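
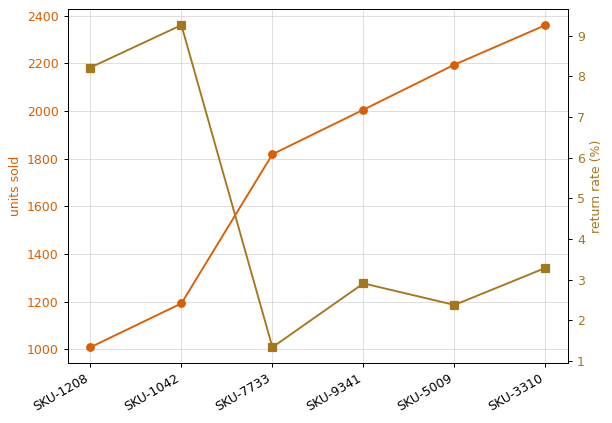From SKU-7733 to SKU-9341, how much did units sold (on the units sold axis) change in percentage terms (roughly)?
≈ +11.1%

SKU-7733 ≈ 1800, SKU-9341 ≈ 2000; (2000 − 1800) / 1800 ≈ +11.1%.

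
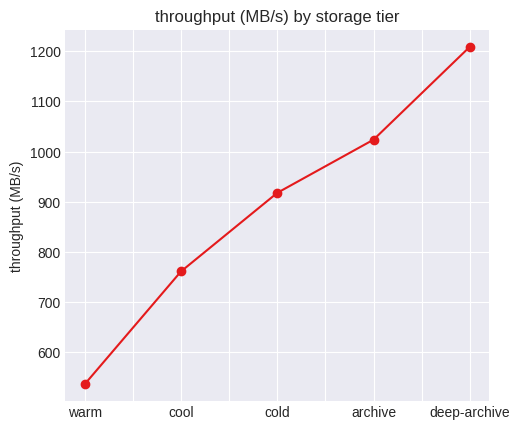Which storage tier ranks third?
Top 4: deep-archive ≈ 1200, archive ≈ 1000, cold ≈ 900, cool ≈ 800.

cold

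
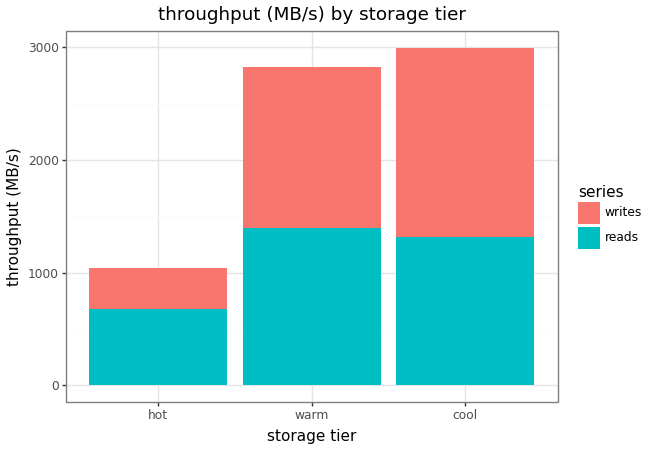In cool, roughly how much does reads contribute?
reads top ≈ 1500, bottom ≈ 0; segment ≈ 1500.

≈ 1500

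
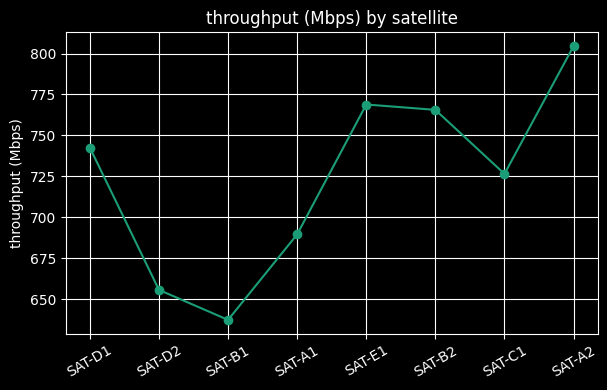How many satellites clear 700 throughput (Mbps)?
5

Above 700: SAT-D1, SAT-E1, SAT-B2, SAT-C1, SAT-A2.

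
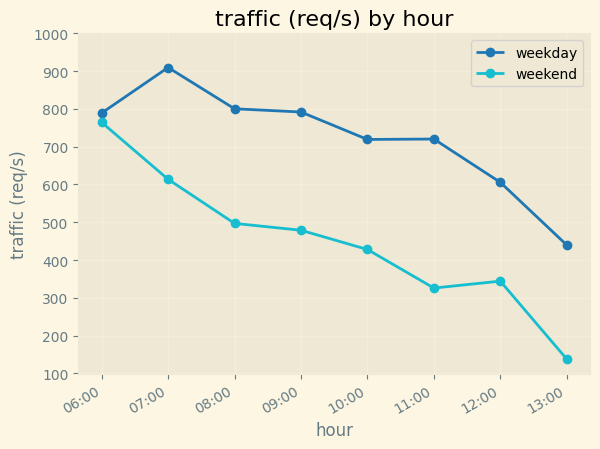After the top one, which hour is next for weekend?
Top 3 for weekend: 06:00 ≈ 800, 07:00 ≈ 600, 08:00 ≈ 500.

07:00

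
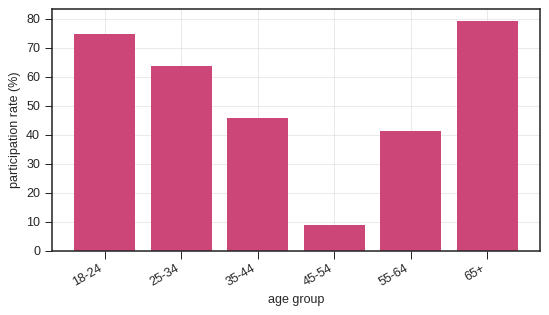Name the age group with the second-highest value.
Top 3: 65+ ≈ 80, 18-24 ≈ 70, 25-34 ≈ 60.

18-24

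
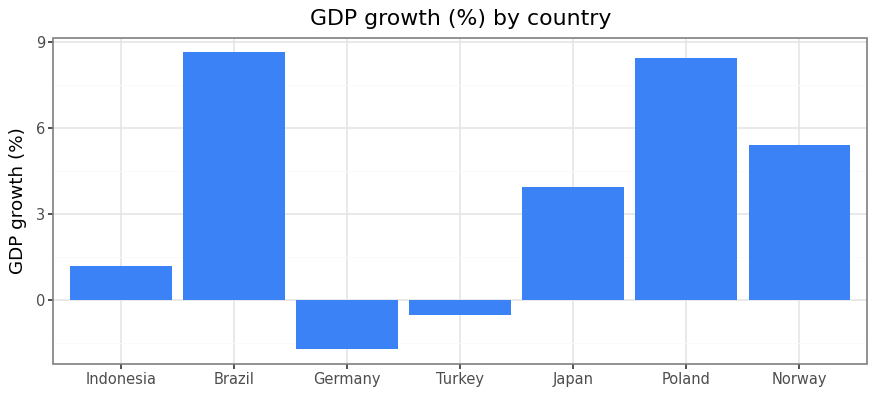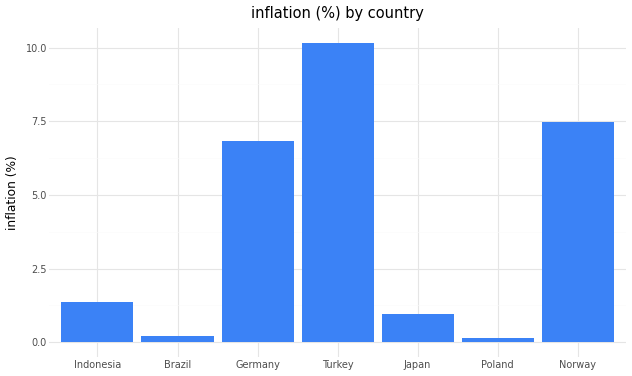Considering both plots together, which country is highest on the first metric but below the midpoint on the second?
Chart 2 median inflation (%) ≈ 1; below-median countries: Brazil, Japan, Poland. Among those, Brazil has the highest GDP growth (%) (≈ 9).

Brazil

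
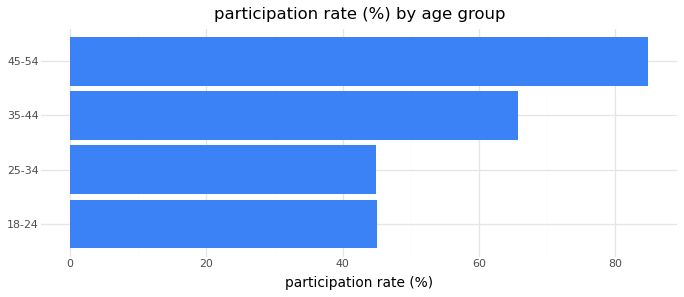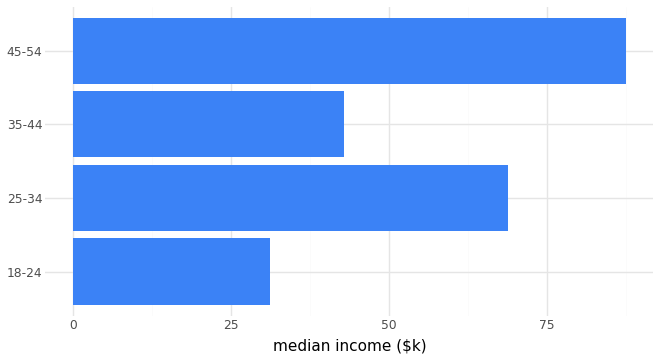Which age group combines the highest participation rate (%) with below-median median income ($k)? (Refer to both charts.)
Chart 2 median median income ($k) ≈ 60; below-median age groups: 18-24, 35-44. Among those, 35-44 has the highest participation rate (%) (≈ 70).

35-44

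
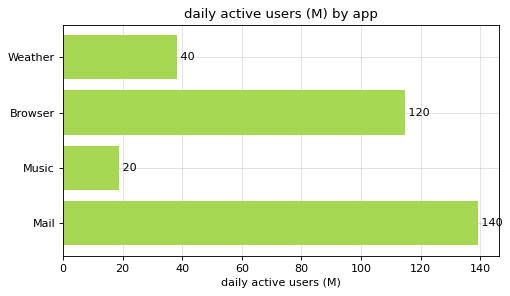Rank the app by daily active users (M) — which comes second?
Browser

Top 3: Mail ≈ 140, Browser ≈ 120, Weather ≈ 40.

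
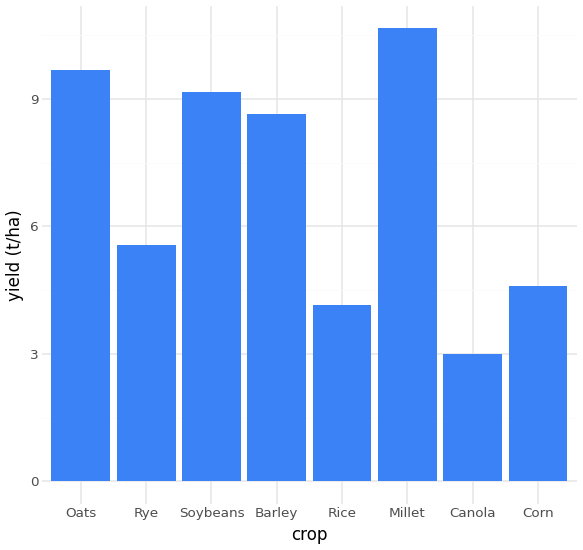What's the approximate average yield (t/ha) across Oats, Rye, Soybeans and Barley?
(10 + 6 + 9 + 9) / 4 ≈ 8.

≈ 8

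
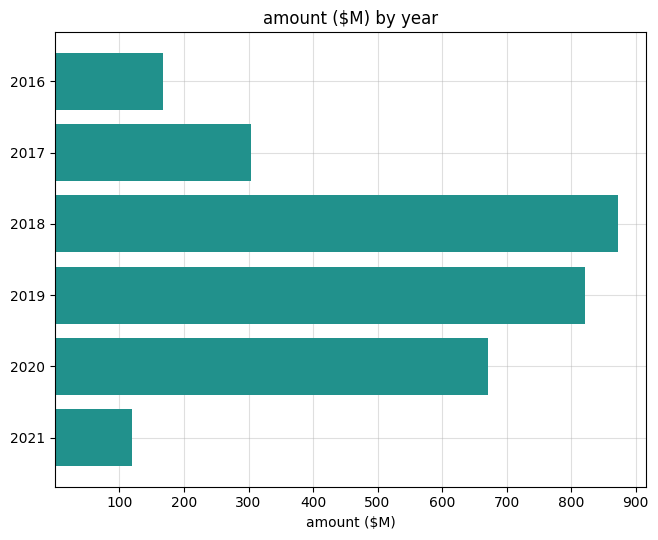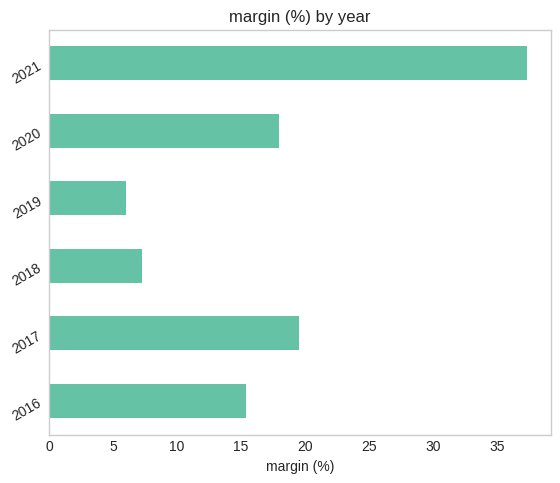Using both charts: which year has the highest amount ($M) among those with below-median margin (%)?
Chart 2 median margin (%) ≈ 15; below-median years: 2016, 2018, 2019. Among those, 2018 has the highest amount ($M) (≈ 900).

2018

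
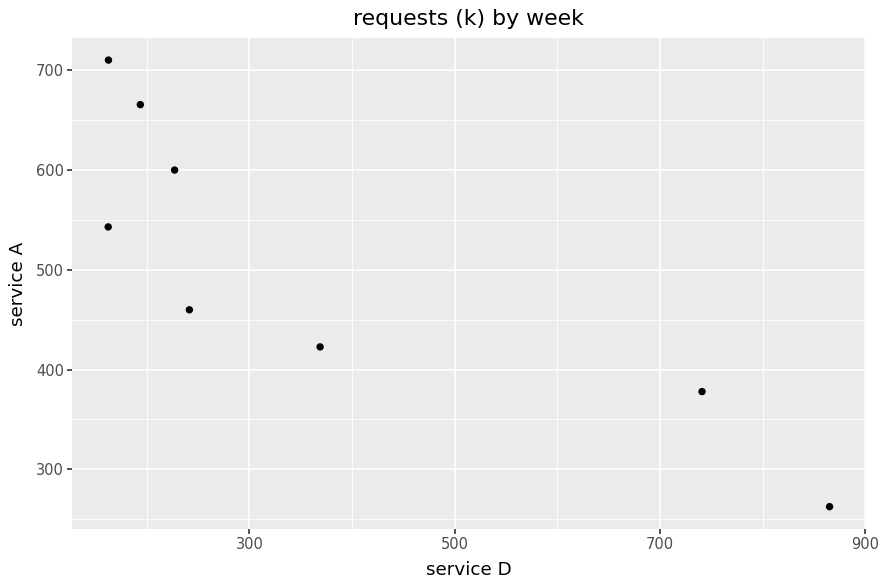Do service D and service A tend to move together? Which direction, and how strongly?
negative, strong

Points are negatively correlated; strong (|r| ≈ 0.9).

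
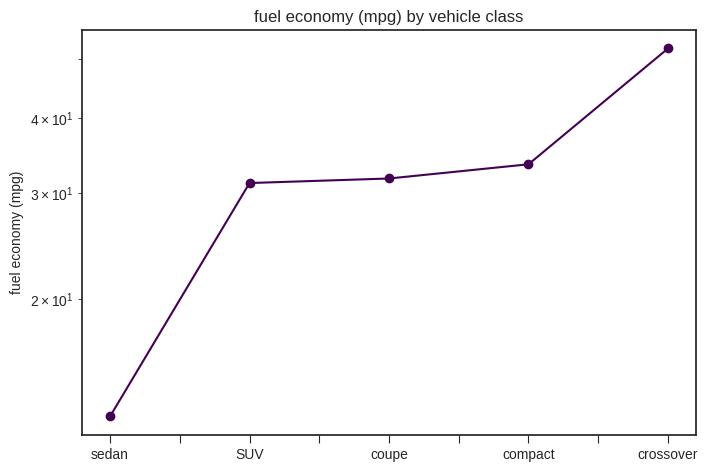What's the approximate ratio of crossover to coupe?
crossover ≈ 50, coupe ≈ 30; 50/30 ≈ 1.67.

≈ 1.67×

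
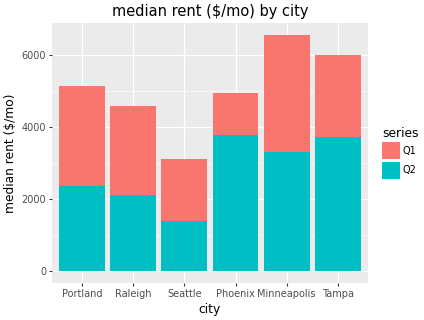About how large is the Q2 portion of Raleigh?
≈ 2000

Q2 top ≈ 2000, bottom ≈ 0; segment ≈ 2000.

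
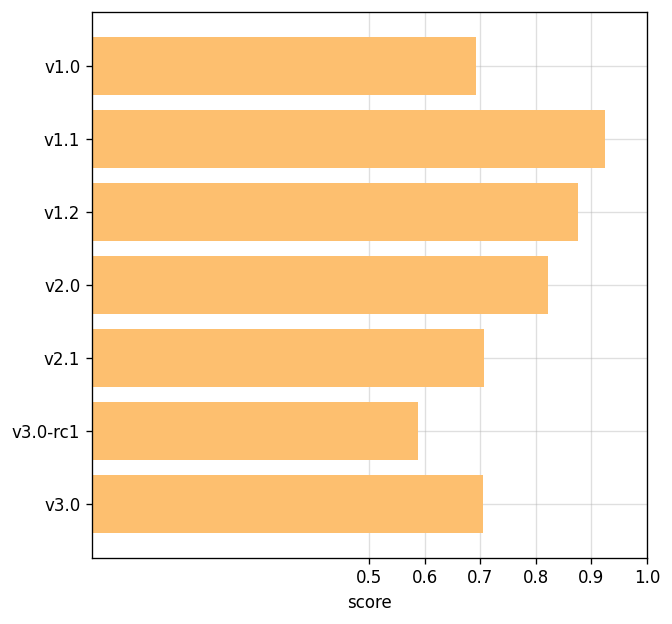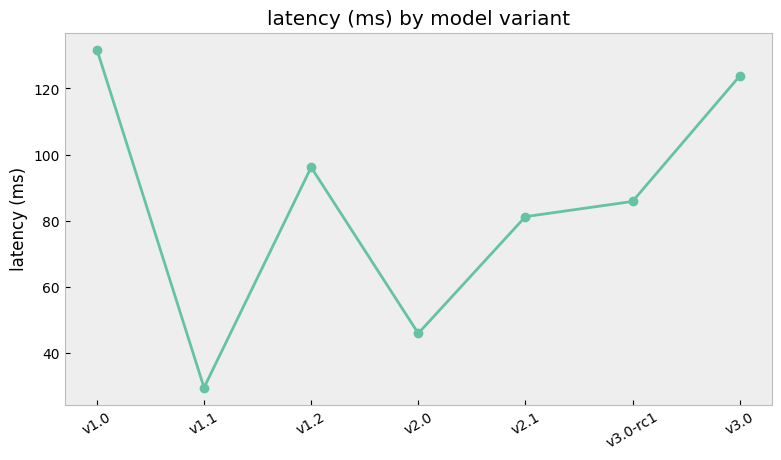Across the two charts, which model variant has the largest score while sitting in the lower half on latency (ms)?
v1.1

Chart 2 median latency (ms) ≈ 80; below-median model variants: v1.1, v2.0, v2.1. Among those, v1.1 has the highest score (≈ 0.9).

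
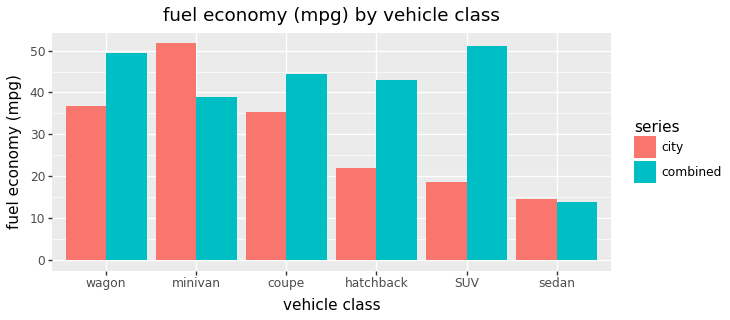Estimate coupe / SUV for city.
coupe ≈ 35, SUV ≈ 20; 35/20 ≈ 1.75.

≈ 1.75×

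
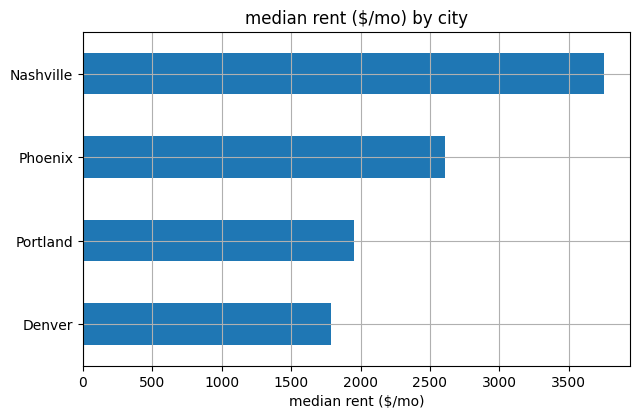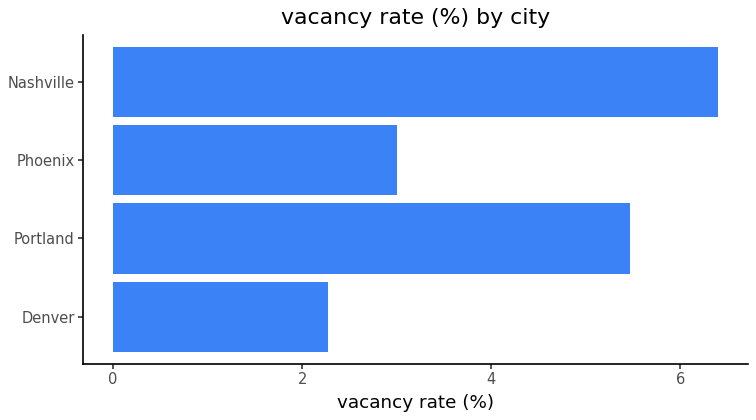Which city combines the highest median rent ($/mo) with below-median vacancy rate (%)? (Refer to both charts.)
Phoenix

Chart 2 median vacancy rate (%) ≈ 4; below-median cities: Denver, Phoenix. Among those, Phoenix has the highest median rent ($/mo) (≈ 2500).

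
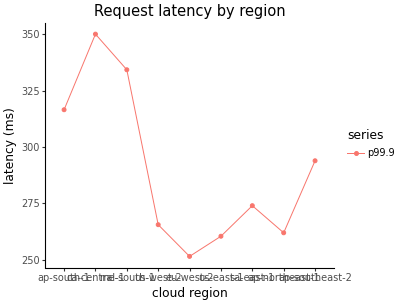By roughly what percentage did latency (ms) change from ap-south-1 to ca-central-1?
≈ +9.4%

ap-south-1 ≈ 320, ca-central-1 ≈ 350; (350 − 320) / 320 ≈ +9.4%.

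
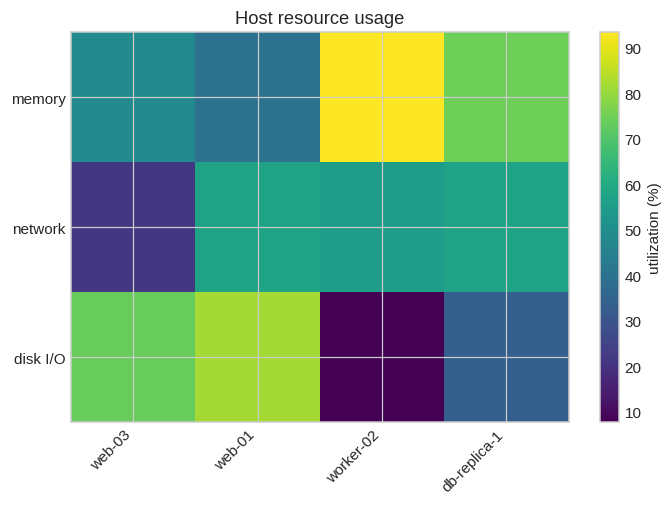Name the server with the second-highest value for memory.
db-replica-1

Top 3 for memory: worker-02 ≈ 90, db-replica-1 ≈ 70, web-03 ≈ 50.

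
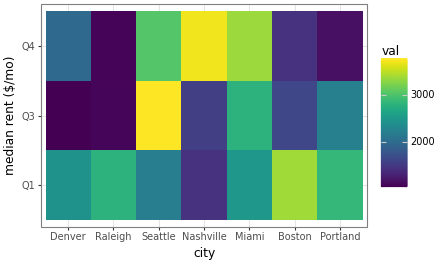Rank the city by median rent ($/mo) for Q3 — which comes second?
Top 3 for Q3: Seattle ≈ 4000, Miami ≈ 3000, Portland ≈ 2000.

Miami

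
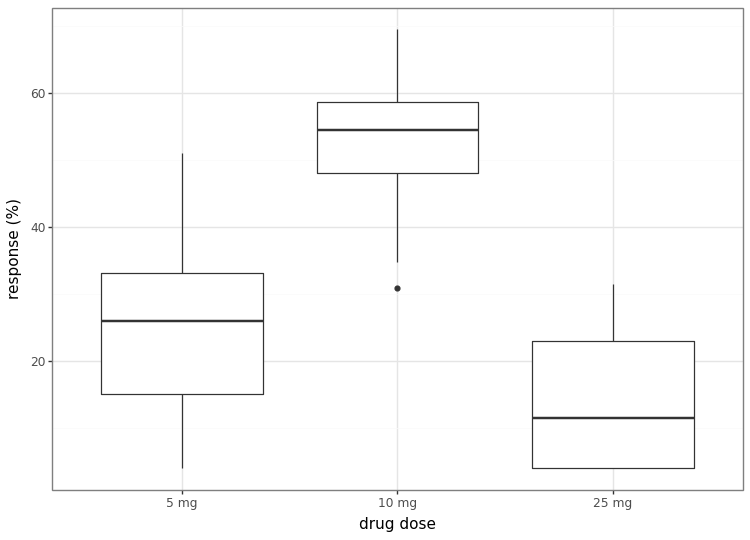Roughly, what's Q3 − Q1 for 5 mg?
≈ 20

Q3 ≈ 35, Q1 ≈ 15; IQR ≈ 20.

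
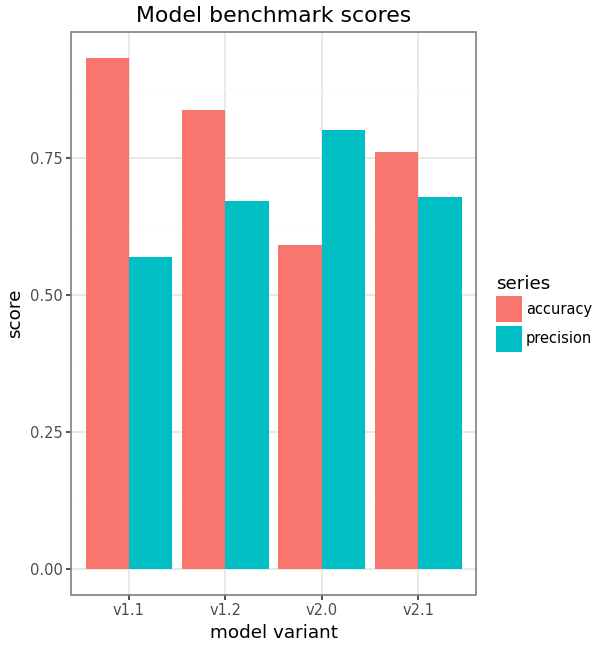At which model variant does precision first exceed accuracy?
v2.0

v1.2: precision ≈ 0.7 vs accuracy ≈ 0.8 (not yet); v2.0: precision ≈ 0.8 vs accuracy ≈ 0.6 (first crossover).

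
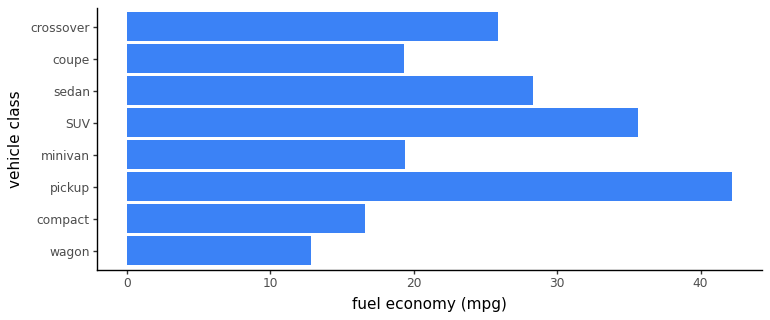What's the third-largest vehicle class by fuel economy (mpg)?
sedan

Top 4: pickup ≈ 40, SUV ≈ 35, sedan ≈ 30, crossover ≈ 25.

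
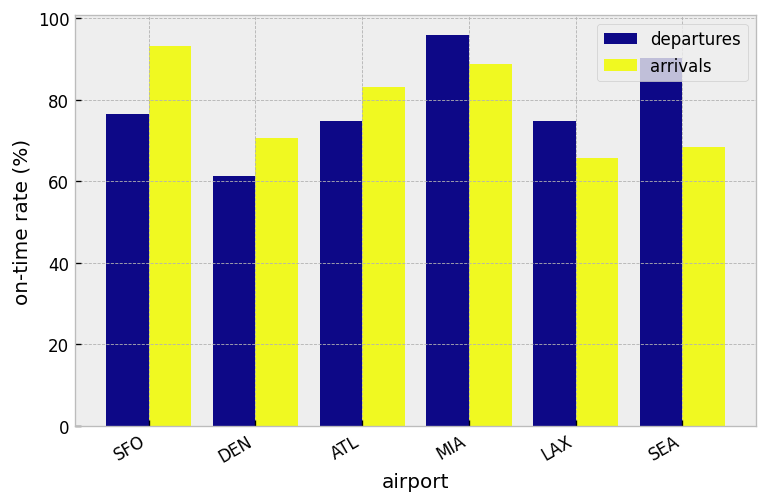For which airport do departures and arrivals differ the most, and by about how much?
SEA: departures ≈ 90, arrivals ≈ 70 → gap ≈ 20. Next-largest (SFO) is only ≈ 10.

SEA, ≈ 20 %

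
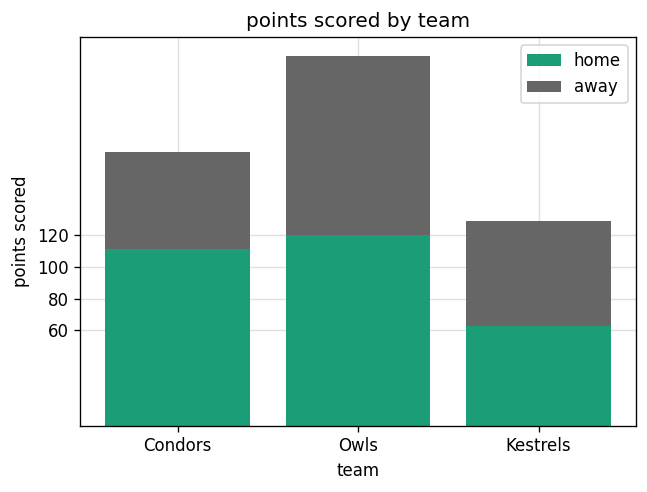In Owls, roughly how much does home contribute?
home top ≈ 120, bottom ≈ 0; segment ≈ 120.

≈ 120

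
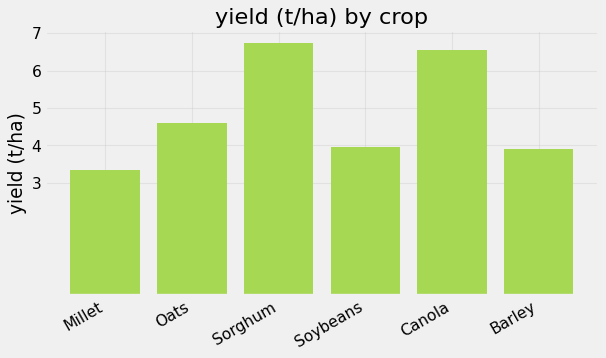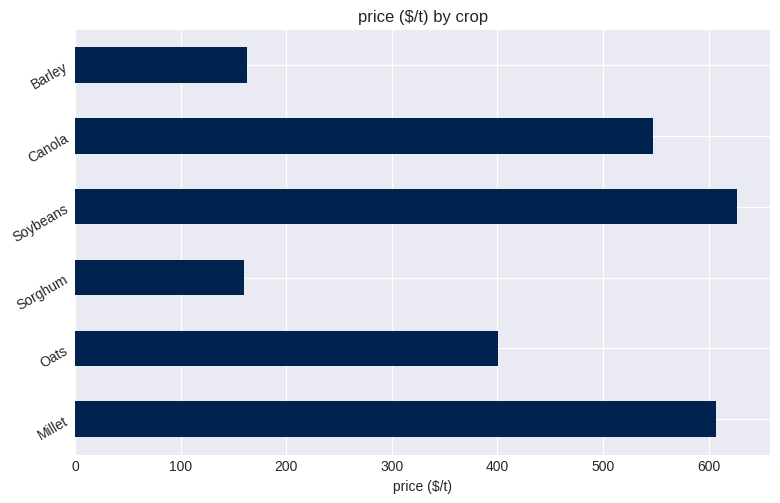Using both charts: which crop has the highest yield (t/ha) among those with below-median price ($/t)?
Chart 2 median price ($/t) ≈ 500; below-median crops: Oats, Sorghum, Barley. Among those, Sorghum has the highest yield (t/ha) (≈ 7).

Sorghum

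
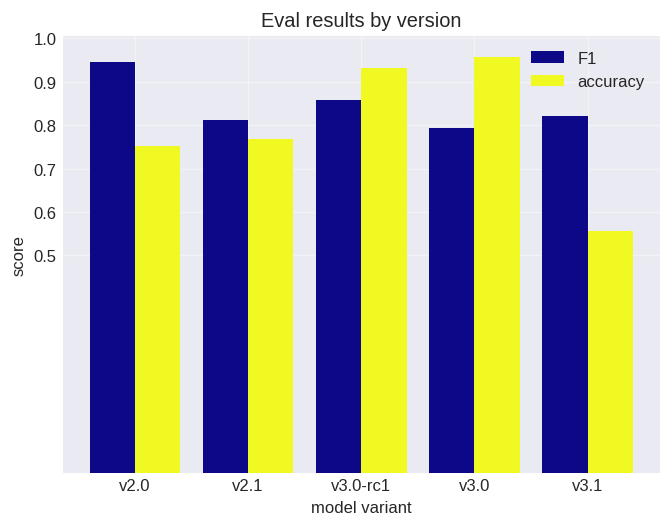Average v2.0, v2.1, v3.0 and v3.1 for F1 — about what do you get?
≈ 0.83

(0.9 + 0.8 + 0.8 + 0.8) / 4 ≈ 0.83.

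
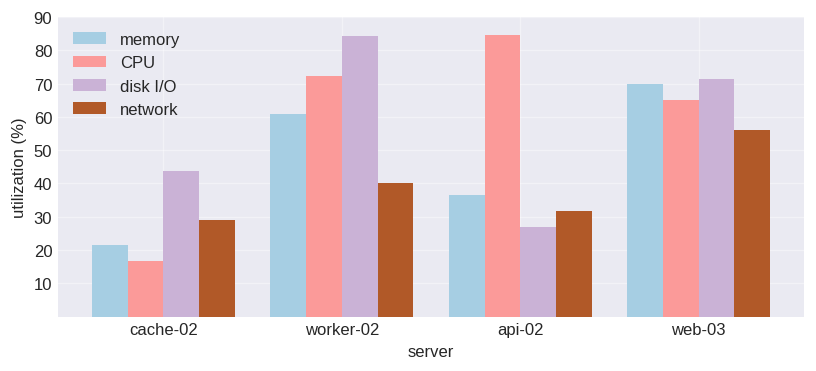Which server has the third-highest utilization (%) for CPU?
web-03

Top 4 for CPU: api-02 ≈ 80, worker-02 ≈ 70, web-03 ≈ 60, cache-02 ≈ 20.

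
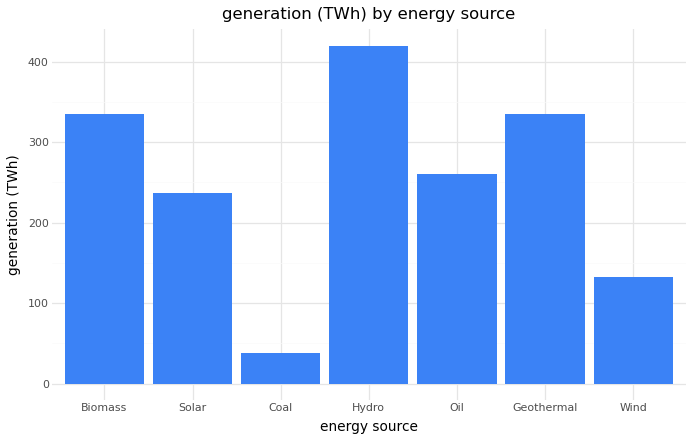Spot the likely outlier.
Coal

Coal ≈ 50; the rest sit between ≈ 150 and ≈ 400.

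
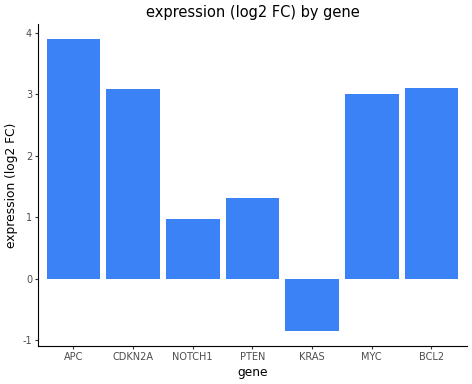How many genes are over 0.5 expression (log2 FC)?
6

Above 0.5: APC, CDKN2A, NOTCH1, PTEN, MYC, BCL2.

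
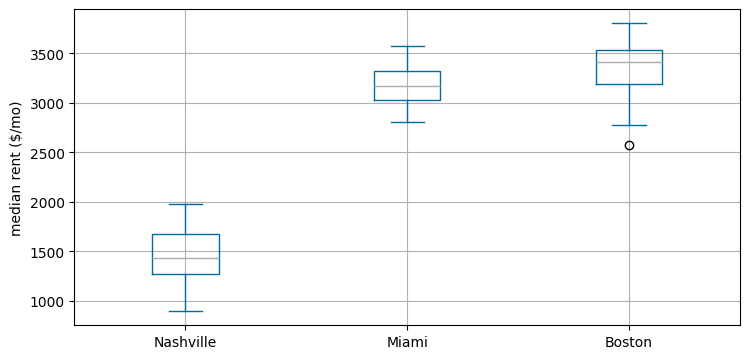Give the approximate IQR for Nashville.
Q3 ≈ 1600, Q1 ≈ 1200; IQR ≈ 400.

≈ 400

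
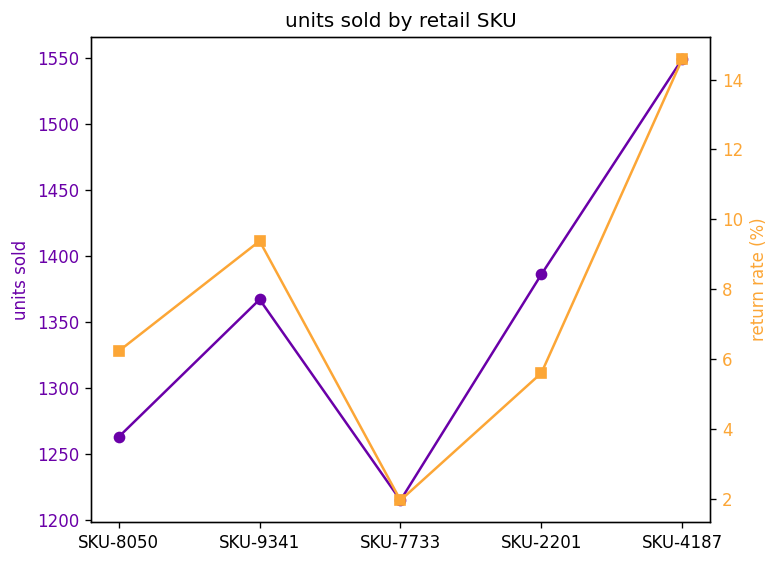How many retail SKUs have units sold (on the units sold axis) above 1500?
Above 1500: SKU-4187.

1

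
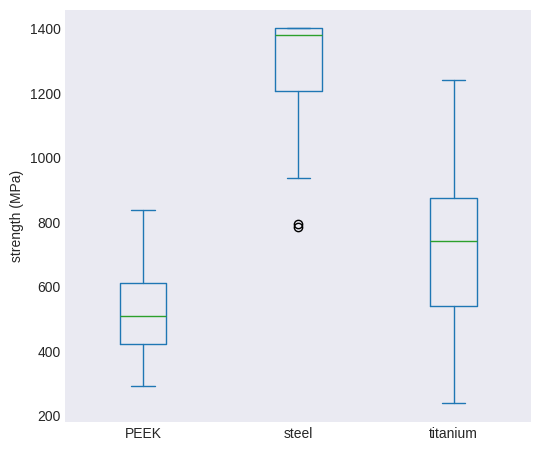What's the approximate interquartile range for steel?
≈ 200

Q3 ≈ 1400, Q1 ≈ 1200; IQR ≈ 200.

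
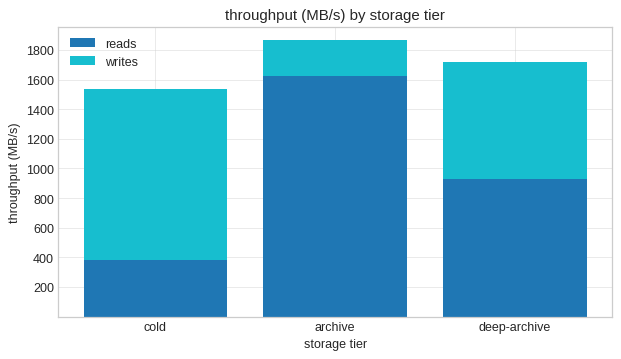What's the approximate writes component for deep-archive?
≈ 800

writes top ≈ 1800, bottom ≈ 1000; segment ≈ 800.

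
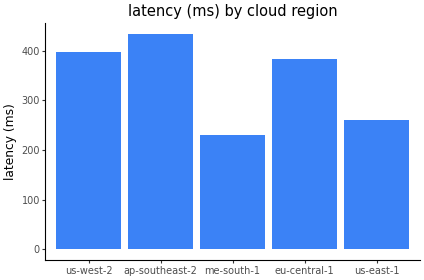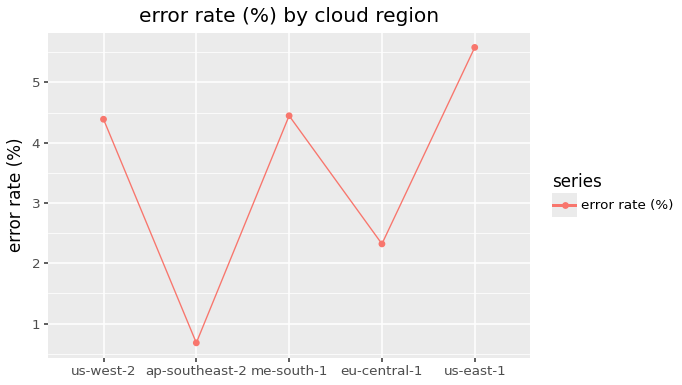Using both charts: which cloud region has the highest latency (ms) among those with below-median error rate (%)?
Chart 2 median error rate (%) ≈ 4; below-median cloud regions: ap-southeast-2, eu-central-1. Among those, ap-southeast-2 has the highest latency (ms) (≈ 450).

ap-southeast-2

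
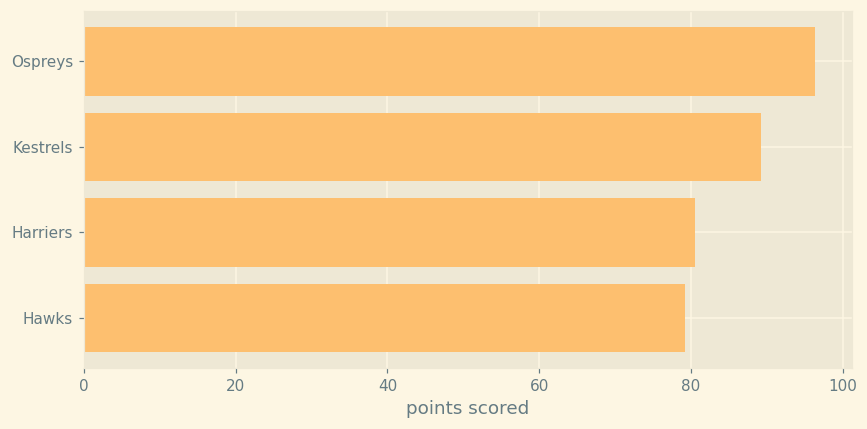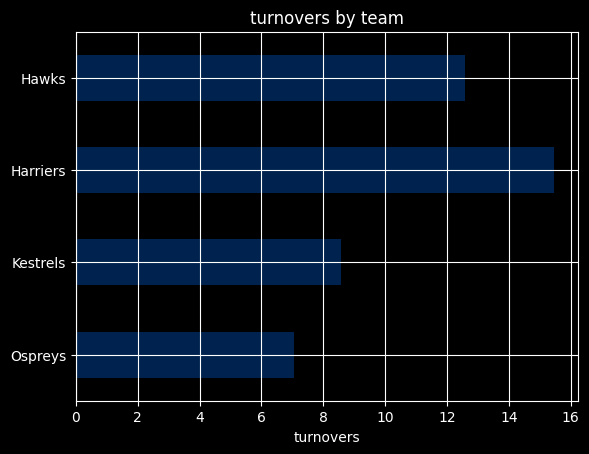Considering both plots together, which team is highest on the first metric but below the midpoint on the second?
Chart 2 median turnovers ≈ 10; below-median teams: Ospreys, Kestrels. Among those, Ospreys has the highest points scored (≈ 100).

Ospreys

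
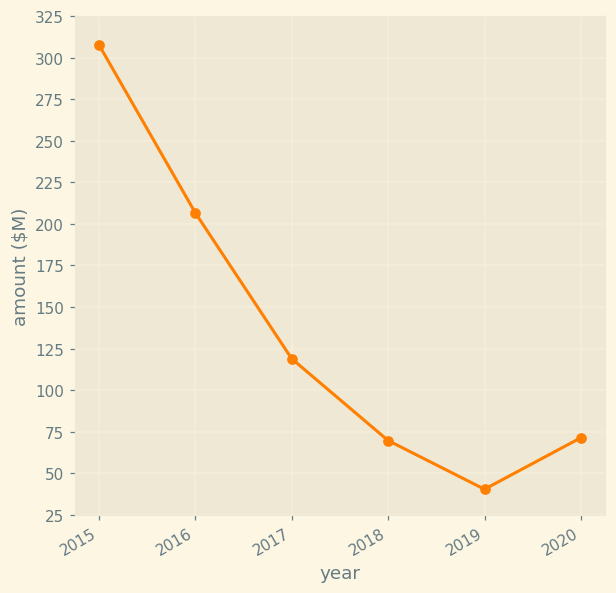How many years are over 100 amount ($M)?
Above 100: 2015, 2016, 2017.

3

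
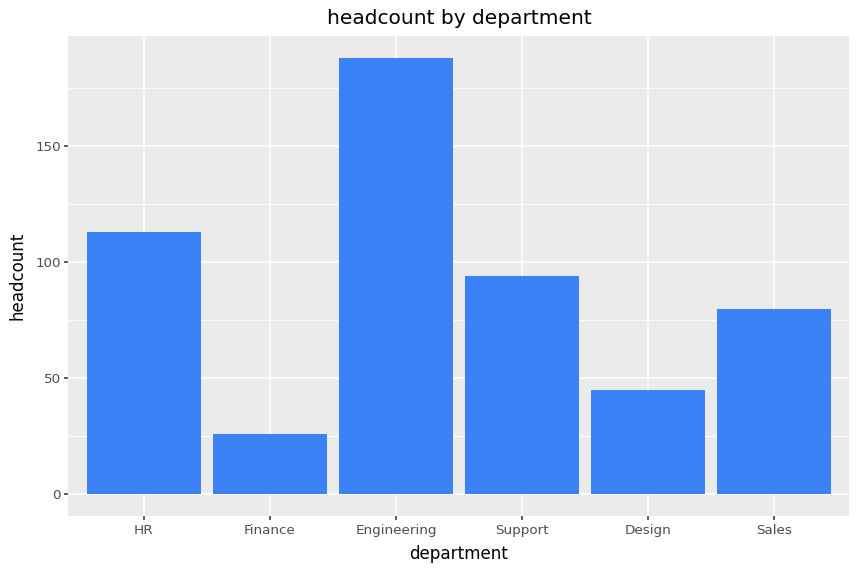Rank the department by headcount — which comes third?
Support

Top 4: Engineering ≈ 180, HR ≈ 120, Support ≈ 100, Sales ≈ 80.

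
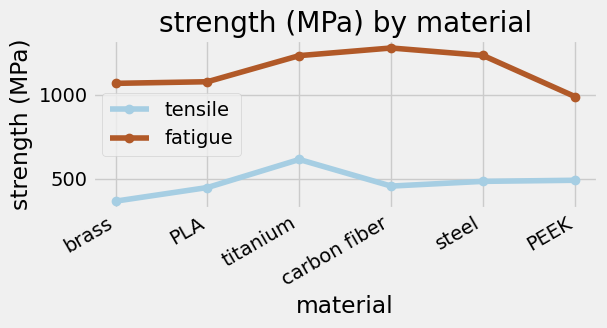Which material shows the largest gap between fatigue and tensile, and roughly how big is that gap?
carbon fiber: fatigue ≈ 1300, tensile ≈ 500 → gap ≈ 800. Next-largest (steel) is only ≈ 700.

carbon fiber, ≈ 800 MPa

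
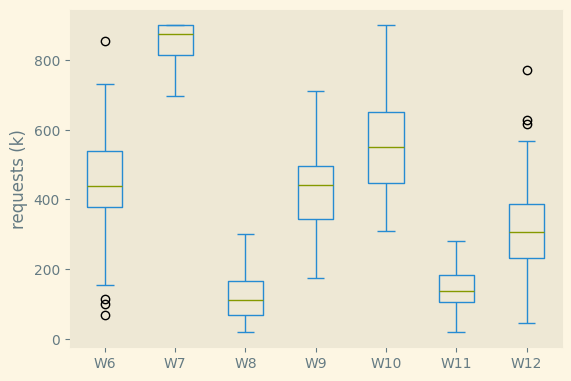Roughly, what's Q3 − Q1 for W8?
Q3 ≈ 200, Q1 ≈ 100; IQR ≈ 100.

≈ 100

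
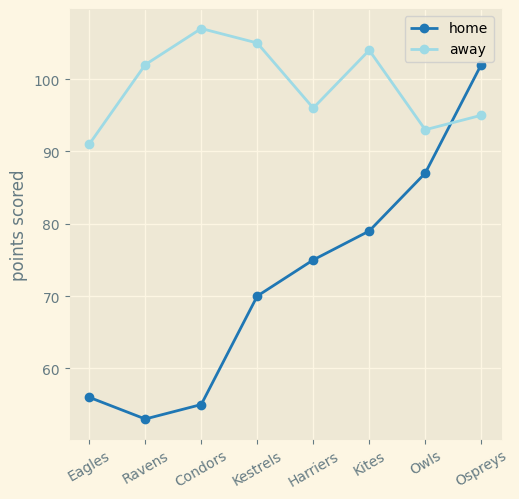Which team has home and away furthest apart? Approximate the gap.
Condors: home ≈ 55, away ≈ 105 → gap ≈ 50. Next-largest (Ravens) is only ≈ 45.

Condors, ≈ 50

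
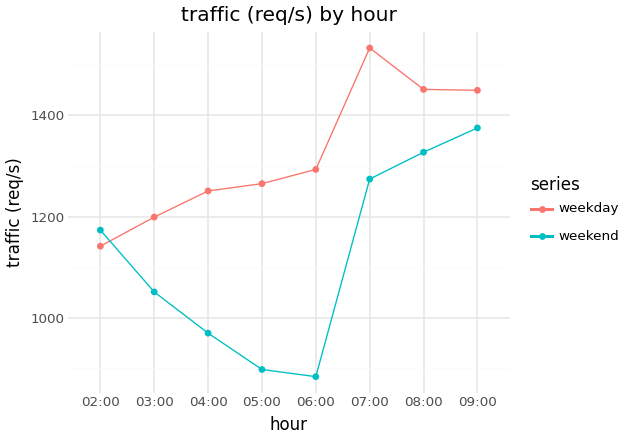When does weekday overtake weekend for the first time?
03:00

02:00: weekday ≈ 1100 vs weekend ≈ 1200 (not yet); 03:00: weekday ≈ 1200 vs weekend ≈ 1100 (first crossover).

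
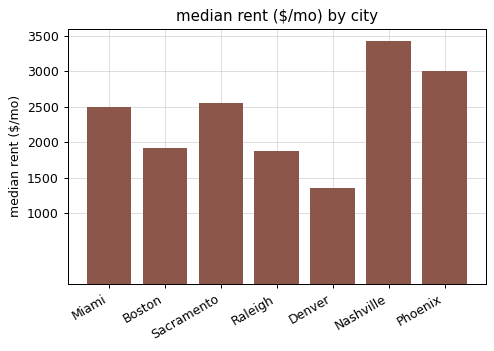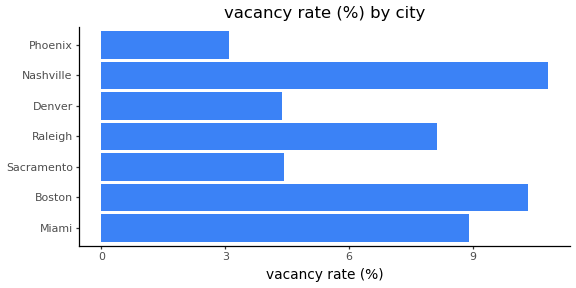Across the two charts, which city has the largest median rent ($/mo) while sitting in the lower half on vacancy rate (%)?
Chart 2 median vacancy rate (%) ≈ 8; below-median cities: Sacramento, Denver, Phoenix. Among those, Phoenix has the highest median rent ($/mo) (≈ 3000).

Phoenix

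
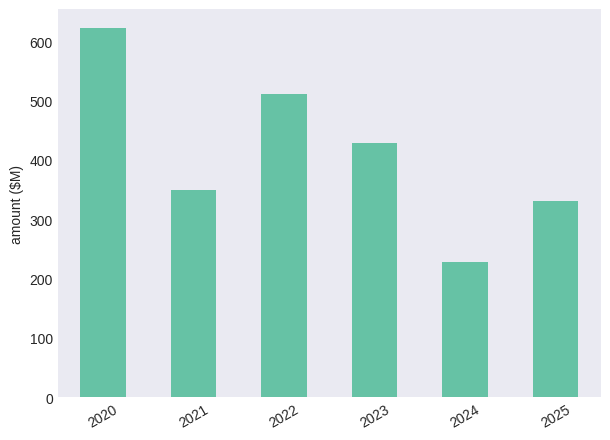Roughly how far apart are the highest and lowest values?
≈ 400

Max 2020 ≈ 600, min 2024 ≈ 200; range ≈ 400.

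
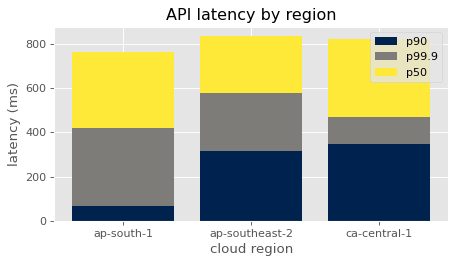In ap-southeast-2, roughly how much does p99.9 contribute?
p99.9 top ≈ 600, bottom ≈ 300; segment ≈ 300.

≈ 300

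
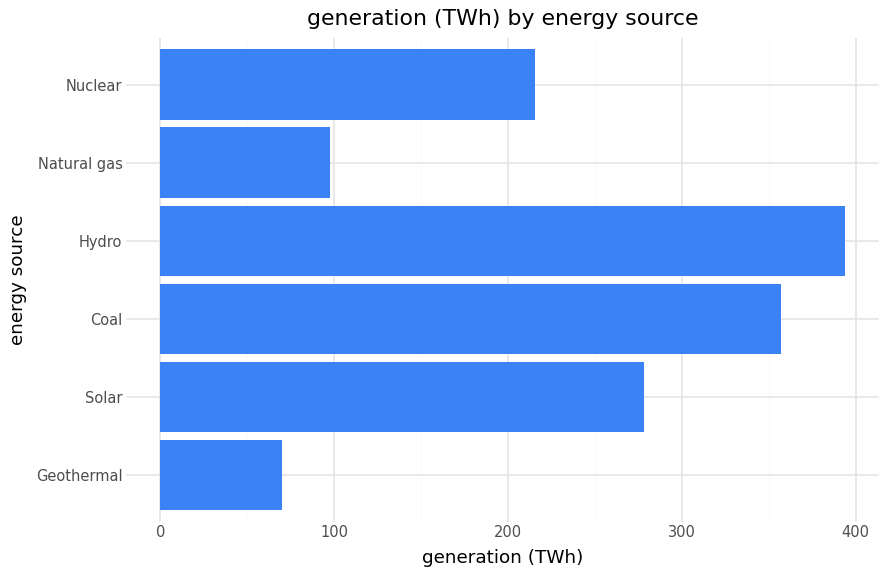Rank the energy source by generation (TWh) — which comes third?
Top 4: Hydro ≈ 400, Coal ≈ 350, Solar ≈ 300, Nuclear ≈ 200.

Solar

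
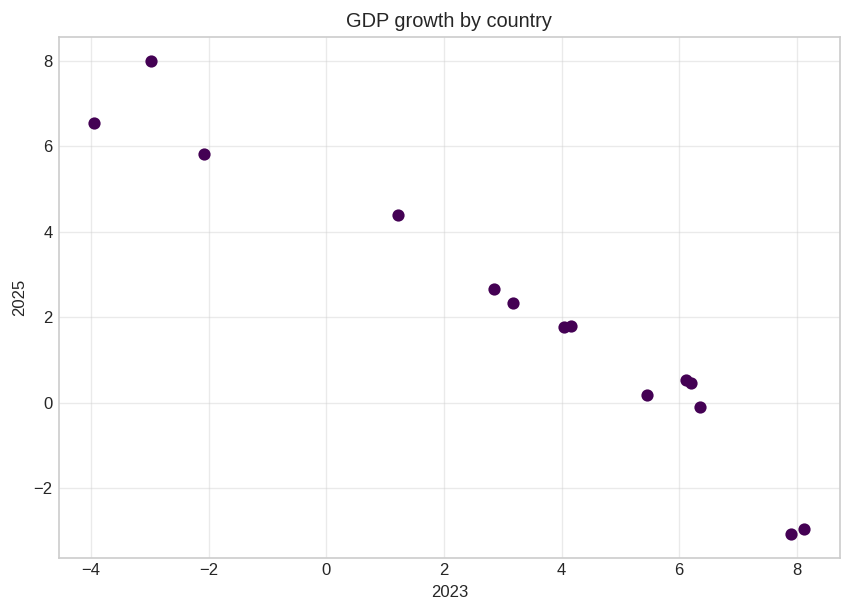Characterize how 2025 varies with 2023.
negative, strong

Points are negatively correlated; strong (|r| ≈ 1.0).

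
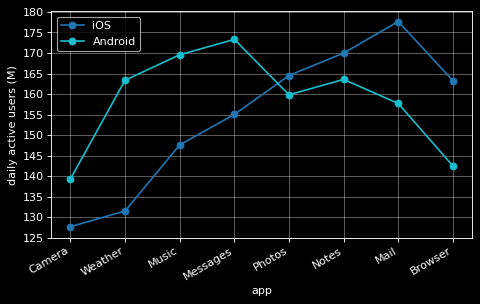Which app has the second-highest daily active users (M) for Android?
Top 3 for Android: Messages ≈ 175, Music ≈ 170, Notes ≈ 165.

Music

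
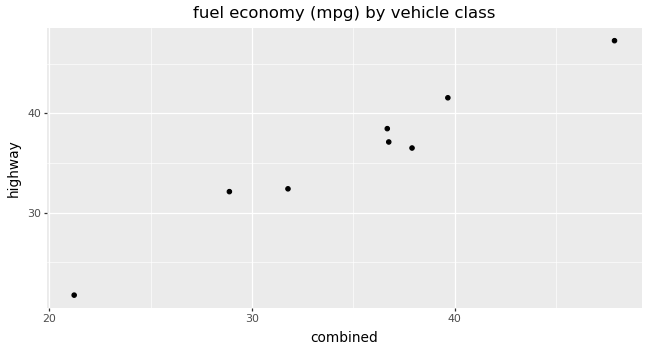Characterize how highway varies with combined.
positive, strong

Points are positively correlated; strong (|r| ≈ 1.0).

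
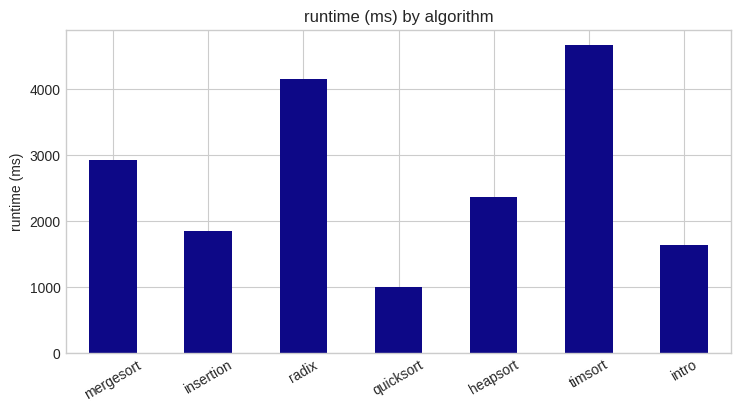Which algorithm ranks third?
mergesort

Top 4: timsort ≈ 4500, radix ≈ 4000, mergesort ≈ 3000, heapsort ≈ 2500.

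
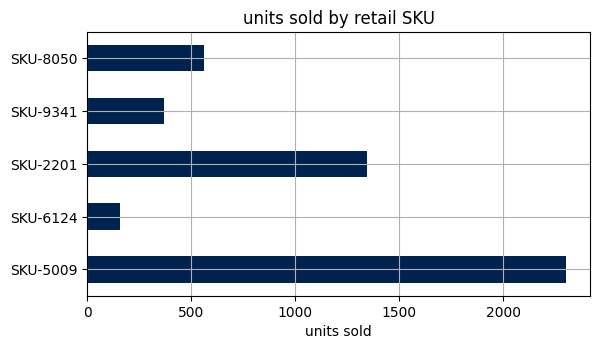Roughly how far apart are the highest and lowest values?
≈ 2200

Max SKU-5009 ≈ 2400, min SKU-6124 ≈ 200; range ≈ 2200.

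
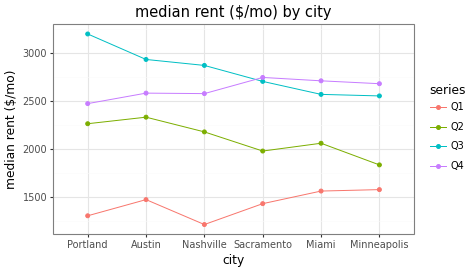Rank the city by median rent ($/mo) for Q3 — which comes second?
Austin

Top 3 for Q3: Portland ≈ 3200, Austin ≈ 3000, Nashville ≈ 2800.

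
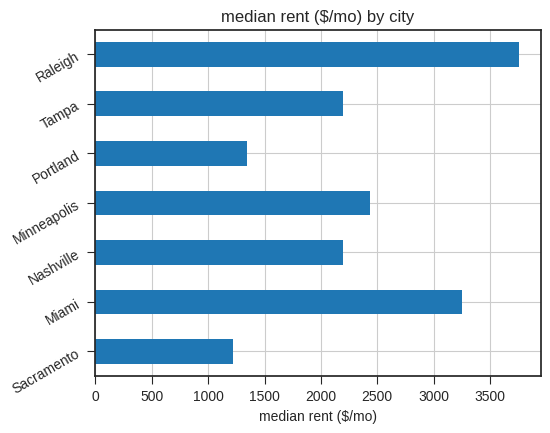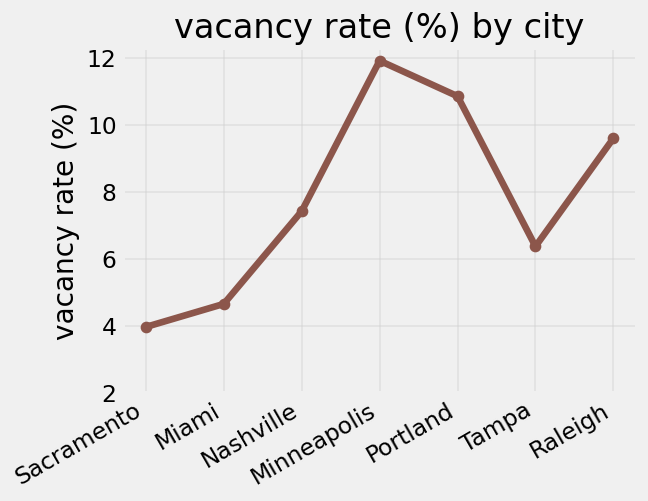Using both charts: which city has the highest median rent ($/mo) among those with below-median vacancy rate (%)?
Chart 2 median vacancy rate (%) ≈ 8; below-median cities: Sacramento, Miami, Tampa. Among those, Miami has the highest median rent ($/mo) (≈ 3500).

Miami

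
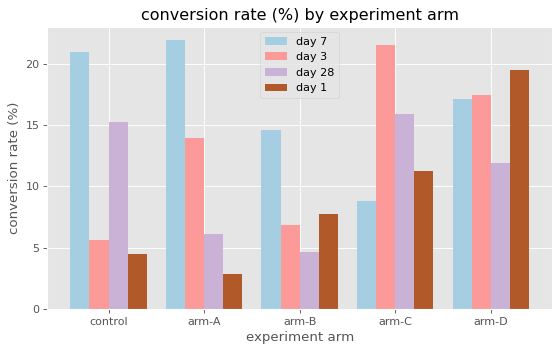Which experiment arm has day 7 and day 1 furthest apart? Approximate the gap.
arm-A: day 7 ≈ 22, day 1 ≈ 2 → gap ≈ 20. Next-largest (control) is only ≈ 16.

arm-A, ≈ 20 %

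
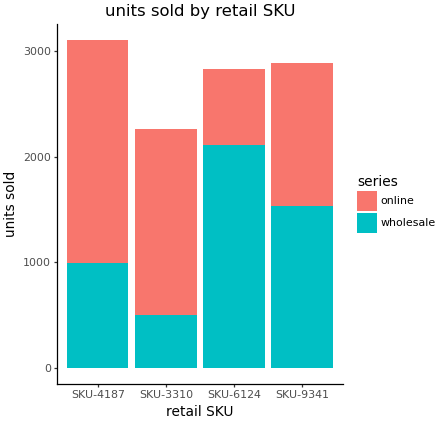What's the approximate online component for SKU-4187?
≈ 2000

online top ≈ 3000, bottom ≈ 1000; segment ≈ 2000.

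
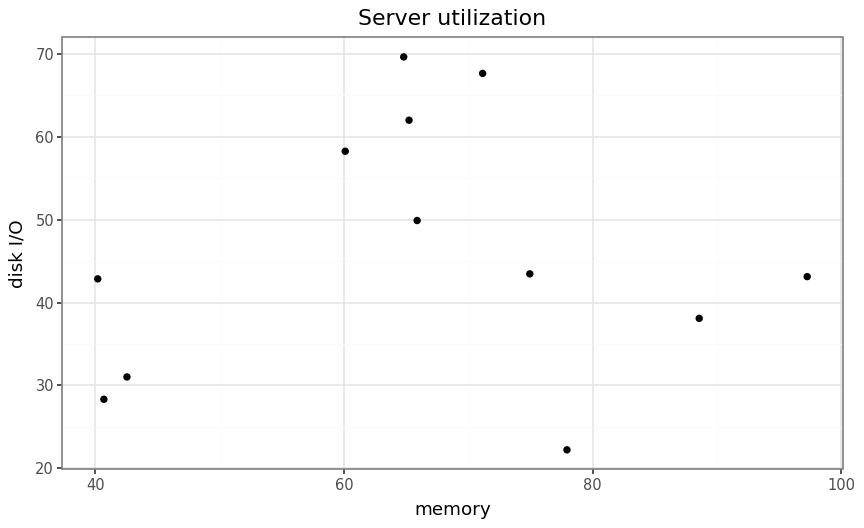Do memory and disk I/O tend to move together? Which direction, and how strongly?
Points are roughly uncorrelated; weak (|r| ≈ 0.1).

no clear correlation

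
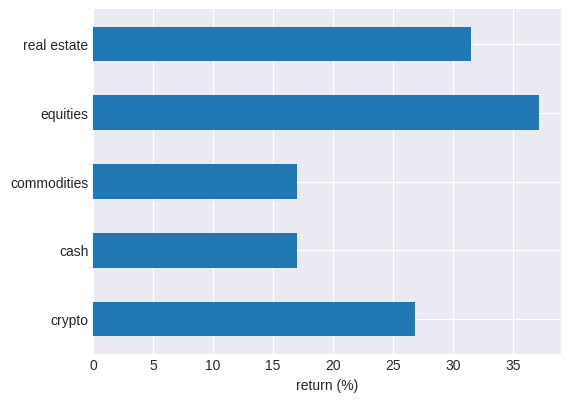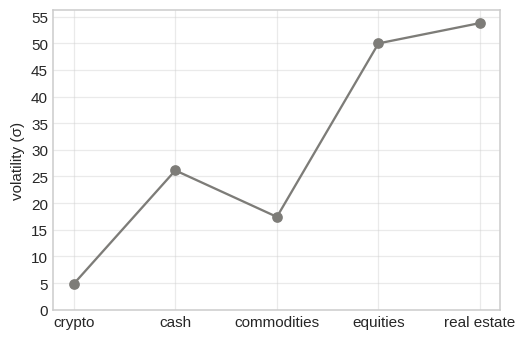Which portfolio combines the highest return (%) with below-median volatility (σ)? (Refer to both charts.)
Chart 2 median volatility (σ) ≈ 25; below-median portfolios: crypto, commodities. Among those, crypto has the highest return (%) (≈ 25).

crypto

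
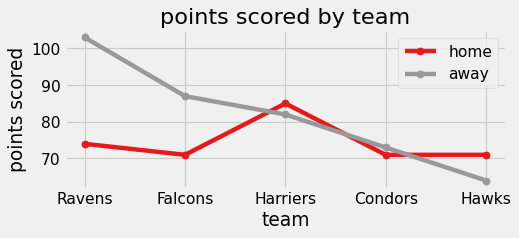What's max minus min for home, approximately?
Max Harriers ≈ 85, min Falcons ≈ 70; range ≈ 15.

≈ 15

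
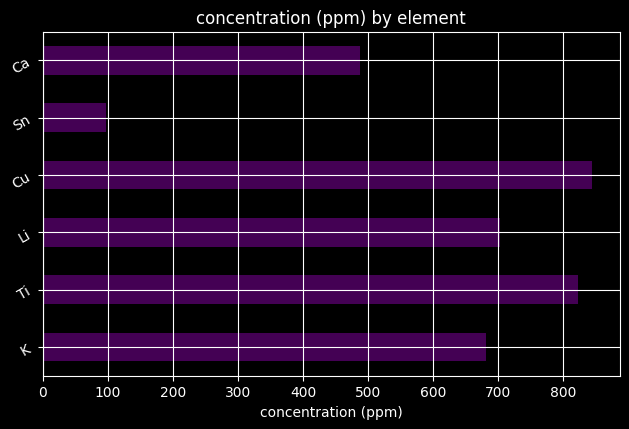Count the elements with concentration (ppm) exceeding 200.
5

Above 200: K, Ti, Li, Cu, Ca.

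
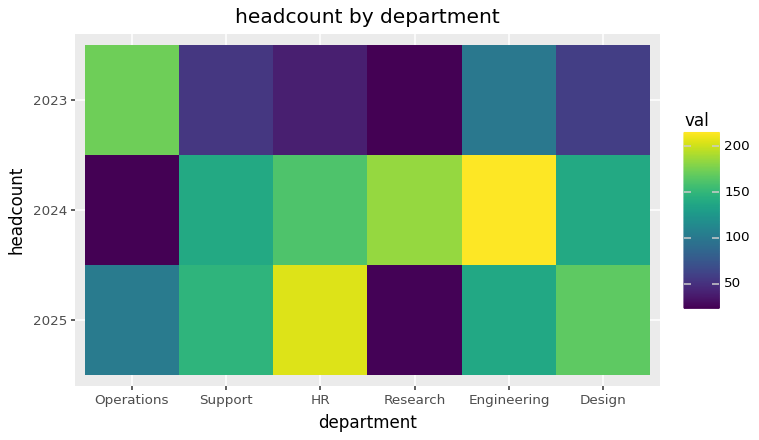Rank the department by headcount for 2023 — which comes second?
Engineering

Top 3 for 2023: Operations ≈ 180, Engineering ≈ 100, Design ≈ 60.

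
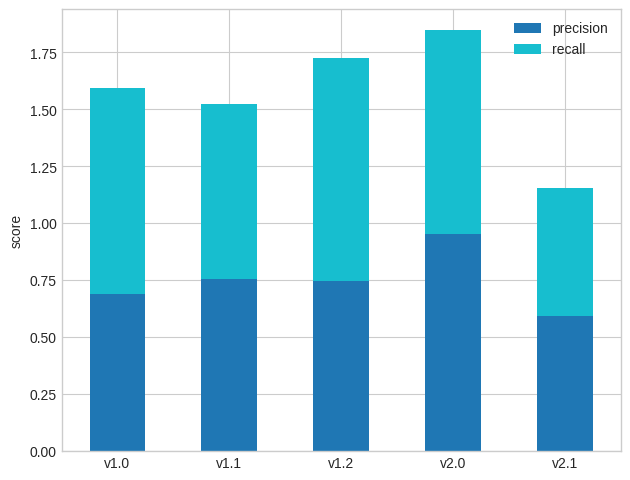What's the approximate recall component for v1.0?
recall top ≈ 1.6, bottom ≈ 0.6; segment ≈ 1.0.

≈ 1.0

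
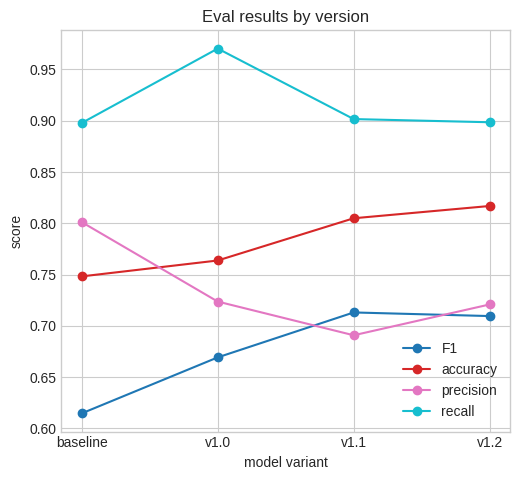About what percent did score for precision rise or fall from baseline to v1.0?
≈ -12.5%

baseline ≈ 0.80, v1.0 ≈ 0.70; (0.70 − 0.80) / 0.80 ≈ -12.5%.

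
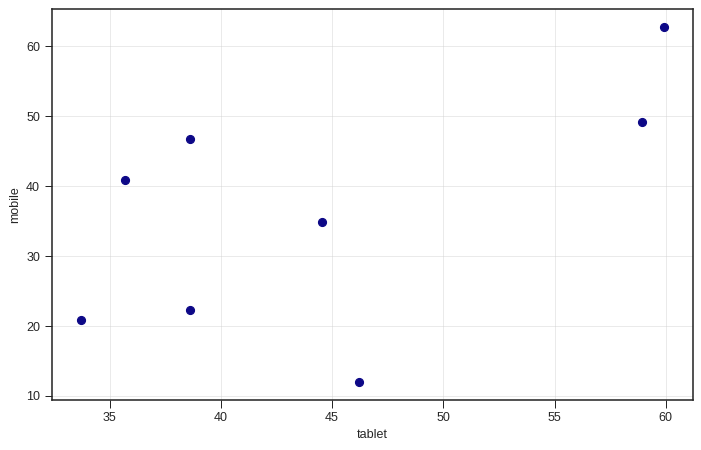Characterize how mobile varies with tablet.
positive, moderate

Points are positively correlated; moderate (|r| ≈ 0.6).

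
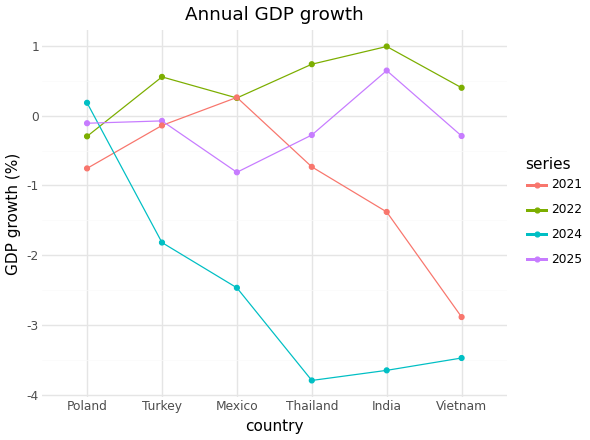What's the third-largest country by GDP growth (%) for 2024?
Mexico

Top 4 for 2024: Poland ≈ 0.0, Turkey ≈ -2.0, Mexico ≈ -2.5, Vietnam ≈ -3.5.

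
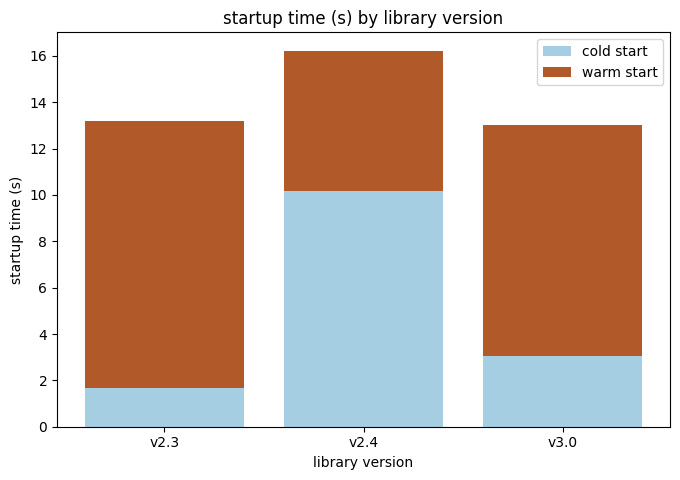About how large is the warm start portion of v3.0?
≈ 10

warm start top ≈ 14, bottom ≈ 4; segment ≈ 10.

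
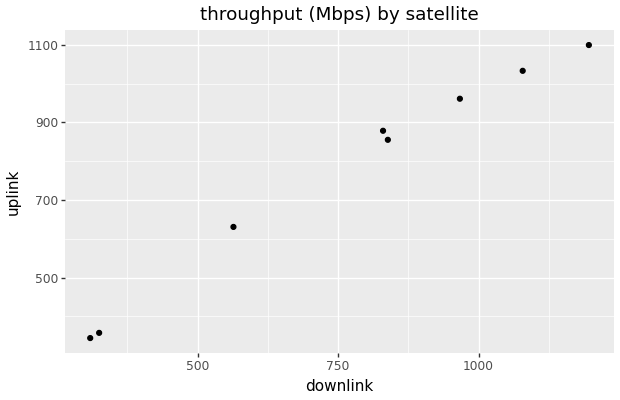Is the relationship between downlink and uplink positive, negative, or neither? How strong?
positive, strong

Points are positively correlated; strong (|r| ≈ 1.0).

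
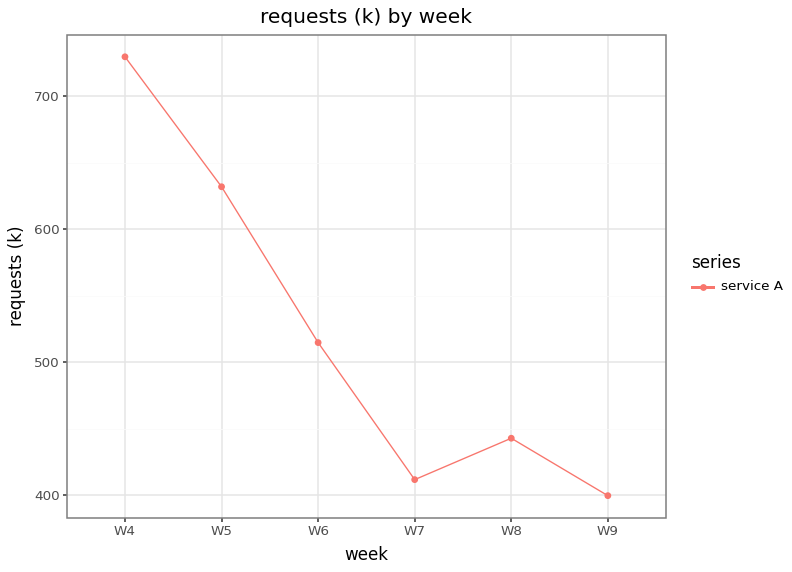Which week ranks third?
W6

Top 4: W4 ≈ 750, W5 ≈ 650, W6 ≈ 500, W8 ≈ 450.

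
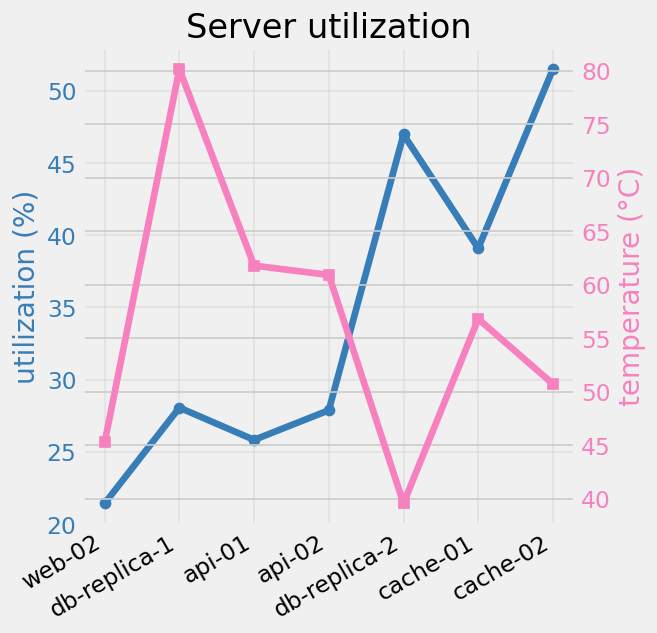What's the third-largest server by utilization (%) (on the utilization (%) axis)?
Top 4 (on the utilization (%) axis): cache-02 ≈ 50, db-replica-2 ≈ 45, cache-01 ≈ 40, db-replica-1 ≈ 30.

cache-01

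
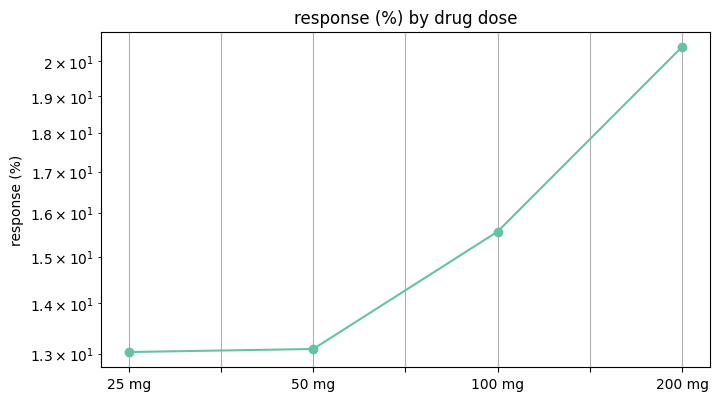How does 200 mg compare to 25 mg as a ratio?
≈ 1.54×

200 mg ≈ 20, 25 mg ≈ 13; 20/13 ≈ 1.54.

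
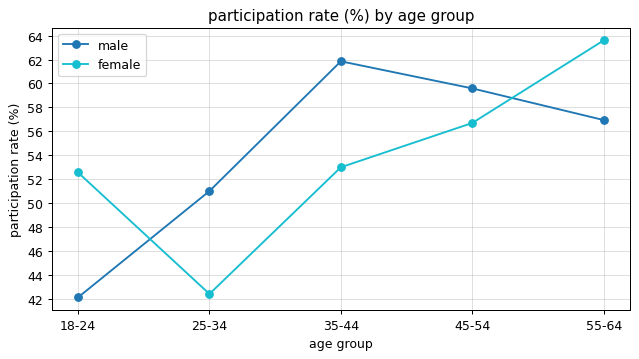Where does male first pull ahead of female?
25-34

18-24: male ≈ 42 vs female ≈ 52 (not yet); 25-34: male ≈ 52 vs female ≈ 42 (first crossover).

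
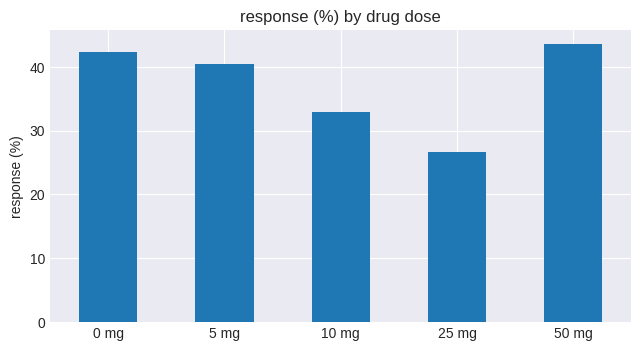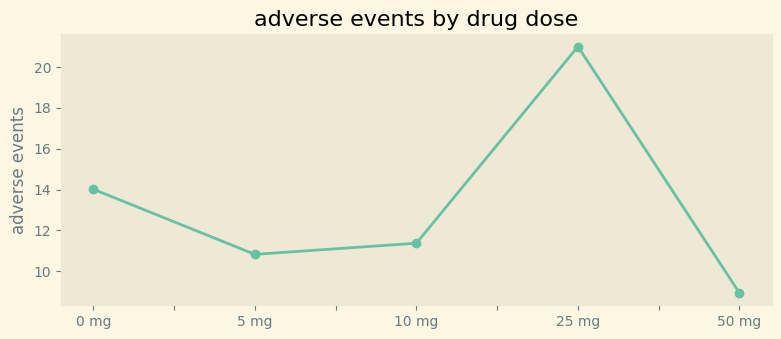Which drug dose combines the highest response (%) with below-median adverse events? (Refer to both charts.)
Chart 2 median adverse events ≈ 12; below-median drug doses: 5 mg, 50 mg. Among those, 50 mg has the highest response (%) (≈ 45).

50 mg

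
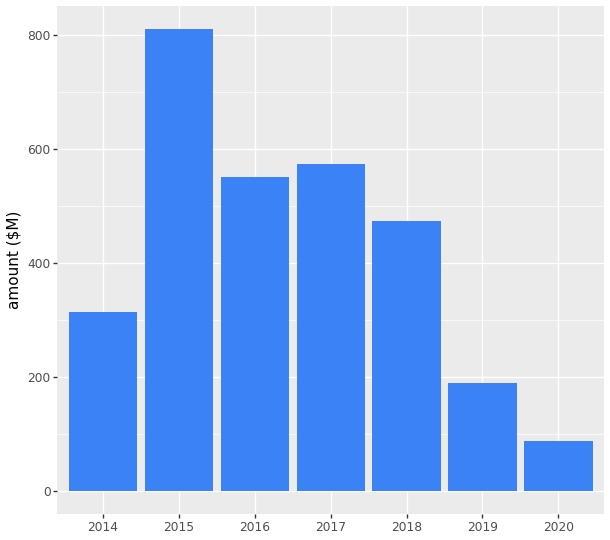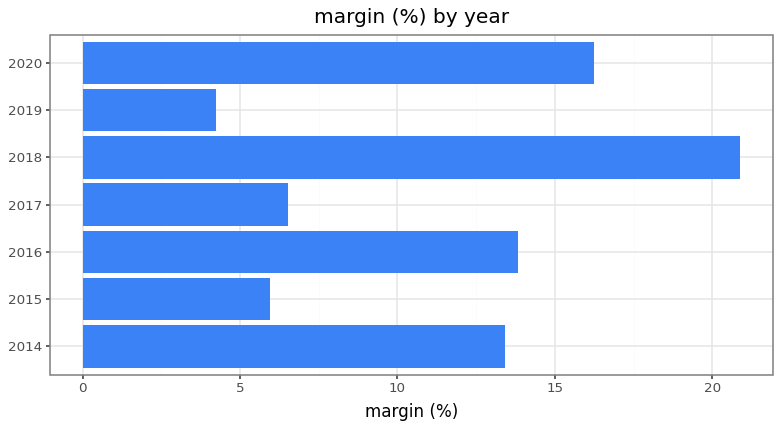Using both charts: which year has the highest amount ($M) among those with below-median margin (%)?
2015

Chart 2 median margin (%) ≈ 14; below-median years: 2015, 2017, 2019. Among those, 2015 has the highest amount ($M) (≈ 800).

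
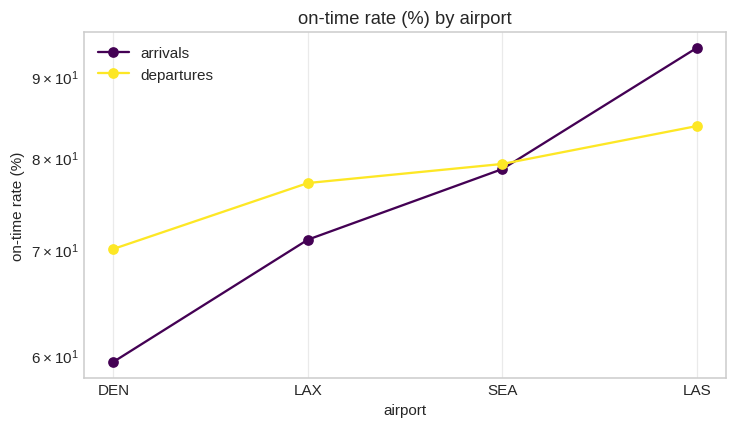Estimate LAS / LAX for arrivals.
≈ 1.36×

LAS ≈ 95, LAX ≈ 70; 95/70 ≈ 1.36.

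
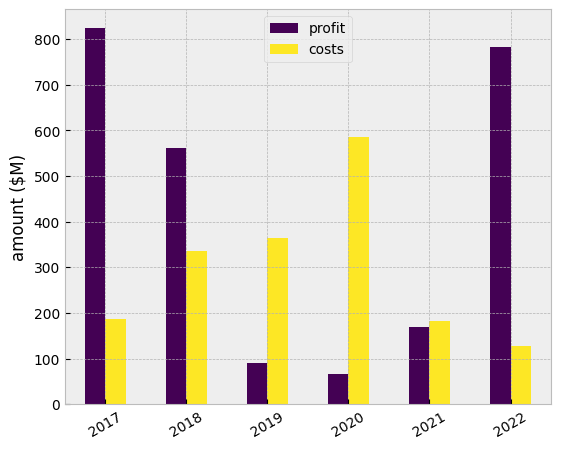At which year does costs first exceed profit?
2018: costs ≈ 300 vs profit ≈ 600 (not yet); 2019: costs ≈ 400 vs profit ≈ 100 (first crossover).

2019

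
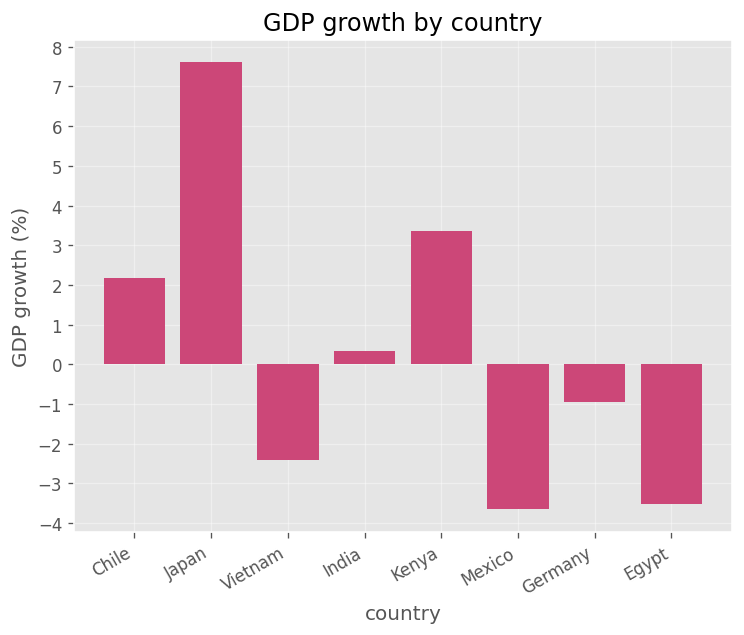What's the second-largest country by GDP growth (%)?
Top 3: Japan ≈ 8, Kenya ≈ 3, Chile ≈ 2.

Kenya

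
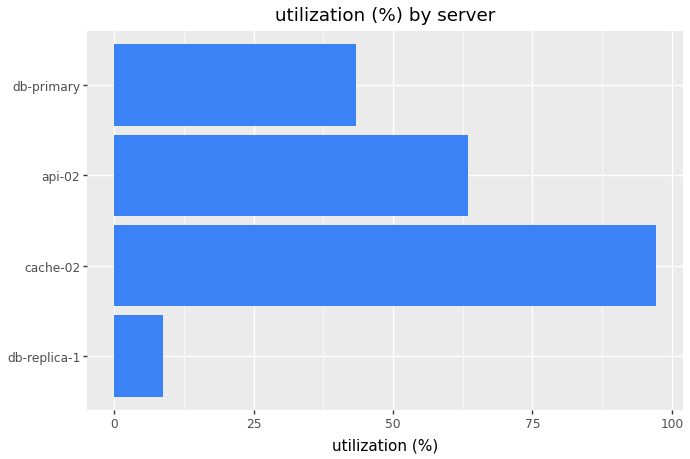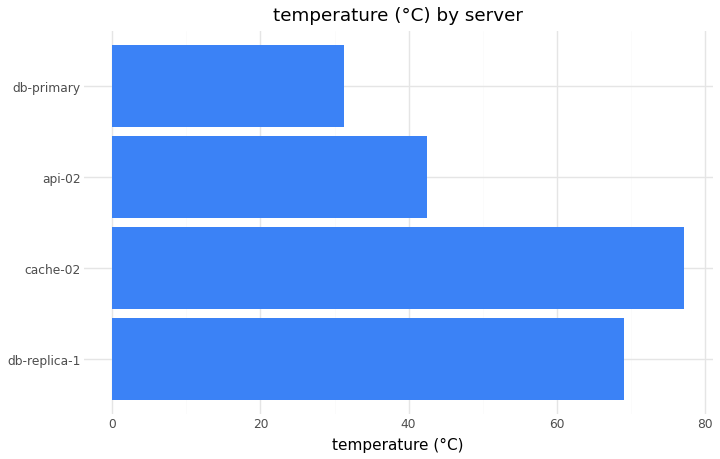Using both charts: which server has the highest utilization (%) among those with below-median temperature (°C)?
Chart 2 median temperature (°C) ≈ 60; below-median servers: api-02, db-primary. Among those, api-02 has the highest utilization (%) (≈ 60).

api-02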